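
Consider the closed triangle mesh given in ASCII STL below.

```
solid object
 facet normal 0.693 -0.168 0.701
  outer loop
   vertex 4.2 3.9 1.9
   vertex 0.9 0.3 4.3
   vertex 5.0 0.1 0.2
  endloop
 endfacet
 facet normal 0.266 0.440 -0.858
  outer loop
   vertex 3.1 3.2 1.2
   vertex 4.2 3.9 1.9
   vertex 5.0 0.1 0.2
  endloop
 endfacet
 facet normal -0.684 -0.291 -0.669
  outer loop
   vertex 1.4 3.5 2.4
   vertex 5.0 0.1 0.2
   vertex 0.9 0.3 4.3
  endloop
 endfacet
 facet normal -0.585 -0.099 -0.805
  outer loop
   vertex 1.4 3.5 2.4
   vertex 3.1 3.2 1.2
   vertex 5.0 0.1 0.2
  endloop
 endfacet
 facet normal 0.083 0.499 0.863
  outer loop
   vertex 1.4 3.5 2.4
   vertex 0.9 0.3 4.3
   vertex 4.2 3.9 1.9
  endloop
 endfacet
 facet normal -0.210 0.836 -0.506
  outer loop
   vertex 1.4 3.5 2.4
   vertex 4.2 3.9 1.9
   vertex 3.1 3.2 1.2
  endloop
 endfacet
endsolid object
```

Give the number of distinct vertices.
5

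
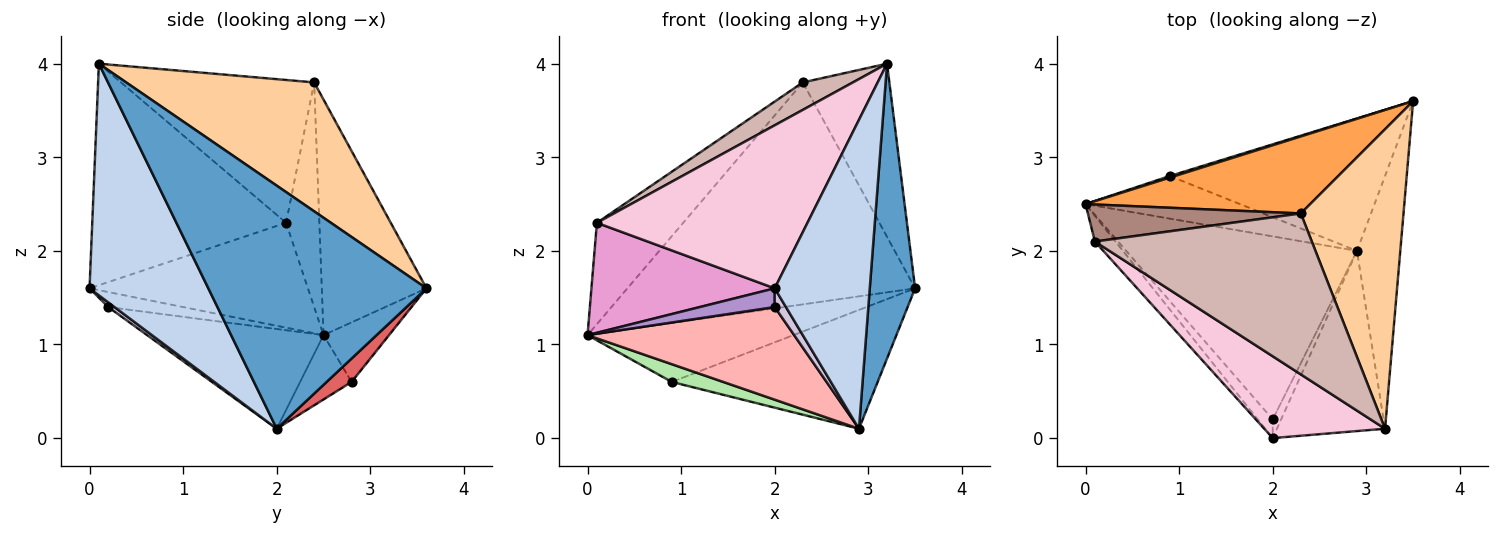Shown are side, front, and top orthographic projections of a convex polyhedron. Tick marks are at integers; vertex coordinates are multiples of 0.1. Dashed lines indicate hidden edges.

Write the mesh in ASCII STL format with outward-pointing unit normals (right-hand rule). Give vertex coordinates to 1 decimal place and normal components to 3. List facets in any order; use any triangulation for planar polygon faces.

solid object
 facet normal 0.964 -0.201 -0.172
  outer loop
   vertex 2.9 2.0 0.1
   vertex 3.5 3.6 1.6
   vertex 3.2 0.1 4.0
  endloop
 endfacet
 facet normal 0.734 -0.587 -0.342
  outer loop
   vertex 2.0 0.0 1.6
   vertex 2.9 2.0 0.1
   vertex 3.2 0.1 4.0
  endloop
 endfacet
 facet normal -0.325 0.893 0.310
  outer loop
   vertex 2.3 2.4 3.8
   vertex 3.5 3.6 1.6
   vertex 0.0 2.5 1.1
  endloop
 endfacet
 facet normal 0.736 0.339 0.586
  outer loop
   vertex 2.3 2.4 3.8
   vertex 3.2 0.1 4.0
   vertex 3.5 3.6 1.6
  endloop
 endfacet
 facet normal -0.303 0.953 0.026
  outer loop
   vertex 0.9 2.8 0.6
   vertex 0.0 2.5 1.1
   vertex 3.5 3.6 1.6
  endloop
 endfacet
 facet normal -0.359 -0.359 -0.862
  outer loop
   vertex 0.9 2.8 0.6
   vertex 2.9 2.0 0.1
   vertex 0.0 2.5 1.1
  endloop
 endfacet
 facet normal 0.081 0.665 -0.742
  outer loop
   vertex 0.9 2.8 0.6
   vertex 3.5 3.6 1.6
   vertex 2.9 2.0 0.1
  endloop
 endfacet
 facet normal -0.360 -0.421 -0.832
  outer loop
   vertex 2.0 0.2 1.4
   vertex 0.0 2.5 1.1
   vertex 2.9 2.0 0.1
  endloop
 endfacet
 facet normal -0.577 -0.577 -0.577
  outer loop
   vertex 2.0 0.2 1.4
   vertex 2.0 0.0 1.6
   vertex 0.0 2.5 1.1
  endloop
 endfacet
 facet normal 0.366 -0.658 -0.658
  outer loop
   vertex 2.0 0.2 1.4
   vertex 2.9 2.0 0.1
   vertex 2.0 0.0 1.6
  endloop
 endfacet
 facet normal -0.340 0.883 0.323
  outer loop
   vertex 0.1 2.1 2.3
   vertex 2.3 2.4 3.8
   vertex 0.0 2.5 1.1
  endloop
 endfacet
 facet normal -0.544 -0.141 0.827
  outer loop
   vertex 0.1 2.1 2.3
   vertex 3.2 0.1 4.0
   vertex 2.3 2.4 3.8
  endloop
 endfacet
 facet normal -0.757 -0.636 -0.149
  outer loop
   vertex 0.1 2.1 2.3
   vertex 0.0 2.5 1.1
   vertex 2.0 0.0 1.6
  endloop
 endfacet
 facet normal -0.635 -0.690 0.346
  outer loop
   vertex 0.1 2.1 2.3
   vertex 2.0 0.0 1.6
   vertex 3.2 0.1 4.0
  endloop
 endfacet
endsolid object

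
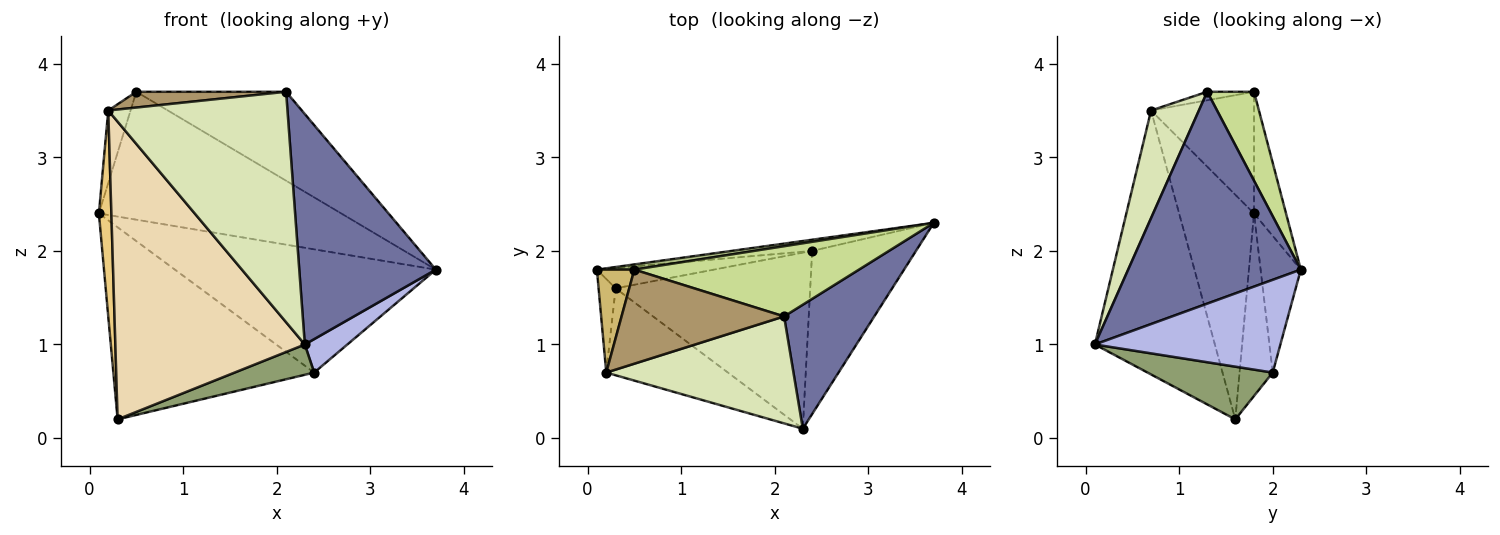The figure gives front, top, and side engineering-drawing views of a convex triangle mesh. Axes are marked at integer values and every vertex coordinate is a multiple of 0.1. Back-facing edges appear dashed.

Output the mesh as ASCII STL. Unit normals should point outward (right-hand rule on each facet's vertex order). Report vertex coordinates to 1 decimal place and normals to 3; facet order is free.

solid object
 facet normal 0.744 -0.589 0.317
  outer loop
   vertex 2.1 1.3 3.7
   vertex 2.3 0.1 1.0
   vertex 3.7 2.3 1.8
  endloop
 endfacet
 facet normal -0.152 0.984 -0.089
  outer loop
   vertex 2.4 2.0 0.7
   vertex 0.1 1.8 2.4
   vertex 3.7 2.3 1.8
  endloop
 endfacet
 facet normal -0.162 0.981 -0.104
  outer loop
   vertex 2.4 2.0 0.7
   vertex 0.3 1.6 0.2
   vertex 0.1 1.8 2.4
  endloop
 endfacet
 facet normal 0.659 -0.151 -0.737
  outer loop
   vertex 2.4 2.0 0.7
   vertex 3.7 2.3 1.8
   vertex 2.3 0.1 1.0
  endloop
 endfacet
 facet normal 0.258 -0.164 -0.952
  outer loop
   vertex 2.4 2.0 0.7
   vertex 2.3 0.1 1.0
   vertex 0.3 1.6 0.2
  endloop
 endfacet
 facet normal -0.131 0.991 0.040
  outer loop
   vertex 0.5 1.8 3.7
   vertex 3.7 2.3 1.8
   vertex 0.1 1.8 2.4
  endloop
 endfacet
 facet normal 0.238 0.762 0.602
  outer loop
   vertex 0.5 1.8 3.7
   vertex 2.1 1.3 3.7
   vertex 3.7 2.3 1.8
  endloop
 endfacet
 facet normal 0.235 -0.882 0.409
  outer loop
   vertex 0.2 0.7 3.5
   vertex 2.3 0.1 1.0
   vertex 2.1 1.3 3.7
  endloop
 endfacet
 facet normal -0.052 -0.165 0.985
  outer loop
   vertex 0.2 0.7 3.5
   vertex 2.1 1.3 3.7
   vertex 0.5 1.8 3.7
  endloop
 endfacet
 facet normal -0.936 0.203 0.288
  outer loop
   vertex 0.2 0.7 3.5
   vertex 0.5 1.8 3.7
   vertex 0.1 1.8 2.4
  endloop
 endfacet
 facet normal -0.984 -0.164 -0.075
  outer loop
   vertex 0.2 0.7 3.5
   vertex 0.1 1.8 2.4
   vertex 0.3 1.6 0.2
  endloop
 endfacet
 facet normal -0.519 -0.820 -0.239
  outer loop
   vertex 0.2 0.7 3.5
   vertex 0.3 1.6 0.2
   vertex 2.3 0.1 1.0
  endloop
 endfacet
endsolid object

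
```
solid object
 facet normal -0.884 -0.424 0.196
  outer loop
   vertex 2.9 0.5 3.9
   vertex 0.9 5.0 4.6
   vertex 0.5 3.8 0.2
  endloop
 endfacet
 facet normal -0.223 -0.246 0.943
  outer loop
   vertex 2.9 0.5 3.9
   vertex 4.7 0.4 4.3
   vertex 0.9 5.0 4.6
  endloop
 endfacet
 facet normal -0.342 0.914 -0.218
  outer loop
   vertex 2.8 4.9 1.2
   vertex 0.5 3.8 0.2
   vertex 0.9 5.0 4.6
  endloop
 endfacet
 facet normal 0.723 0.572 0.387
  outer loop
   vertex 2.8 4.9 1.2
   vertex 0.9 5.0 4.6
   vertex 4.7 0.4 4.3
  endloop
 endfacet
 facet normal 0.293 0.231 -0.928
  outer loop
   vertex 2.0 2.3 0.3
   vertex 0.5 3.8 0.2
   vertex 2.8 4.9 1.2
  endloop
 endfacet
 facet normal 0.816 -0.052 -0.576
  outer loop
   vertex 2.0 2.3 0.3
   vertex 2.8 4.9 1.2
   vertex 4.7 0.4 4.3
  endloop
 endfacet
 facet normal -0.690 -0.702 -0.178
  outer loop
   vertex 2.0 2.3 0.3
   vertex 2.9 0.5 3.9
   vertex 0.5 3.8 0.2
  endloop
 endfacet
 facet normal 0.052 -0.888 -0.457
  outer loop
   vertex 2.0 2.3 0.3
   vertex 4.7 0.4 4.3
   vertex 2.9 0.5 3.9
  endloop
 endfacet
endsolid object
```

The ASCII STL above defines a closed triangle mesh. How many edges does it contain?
12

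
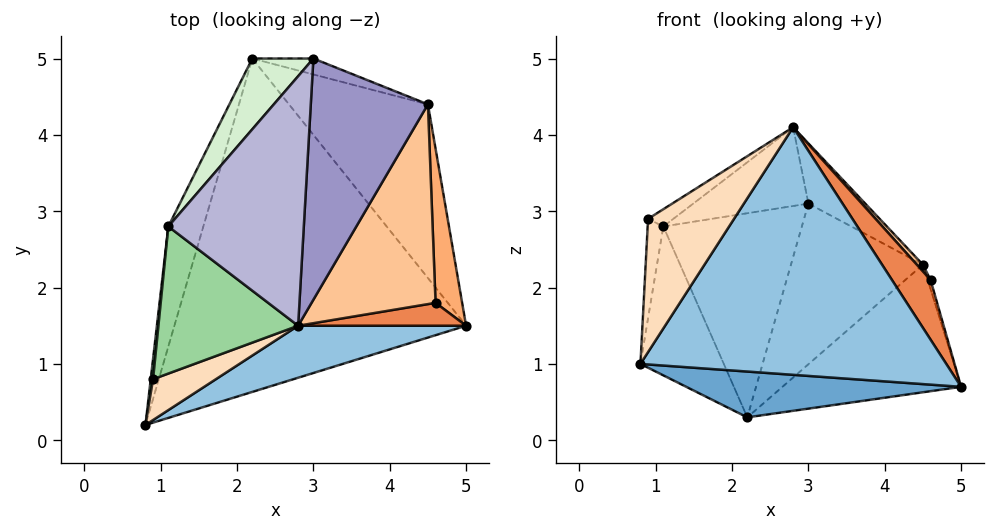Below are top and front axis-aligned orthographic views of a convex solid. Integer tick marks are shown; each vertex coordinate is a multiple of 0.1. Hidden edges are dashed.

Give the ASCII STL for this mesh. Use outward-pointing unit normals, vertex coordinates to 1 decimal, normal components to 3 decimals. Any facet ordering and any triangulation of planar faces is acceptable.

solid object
 facet normal -0.029 -0.136 -0.990
  outer loop
   vertex 2.2 5.0 0.3
   vertex 5.0 1.5 0.7
   vertex 0.8 0.2 1.0
  endloop
 endfacet
 facet normal 0.303 -0.933 0.196
  outer loop
   vertex 2.8 1.5 4.1
   vertex 0.8 0.2 1.0
   vertex 5.0 1.5 0.7
  endloop
 endfacet
 facet normal 0.650 0.450 -0.612
  outer loop
   vertex 4.5 4.4 2.3
   vertex 5.0 1.5 0.7
   vertex 2.2 5.0 0.3
  endloop
 endfacet
 facet normal -0.948 0.247 -0.199
  outer loop
   vertex 1.1 2.8 2.8
   vertex 2.2 5.0 0.3
   vertex 0.8 0.2 1.0
  endloop
 endfacet
 facet normal 0.484 -0.817 0.313
  outer loop
   vertex 4.6 1.8 2.1
   vertex 2.8 1.5 4.1
   vertex 5.0 1.5 0.7
  endloop
 endfacet
 facet normal 0.962 0.016 0.271
  outer loop
   vertex 4.6 1.8 2.1
   vertex 5.0 1.5 0.7
   vertex 4.5 4.4 2.3
  endloop
 endfacet
 facet normal 0.745 -0.023 0.667
  outer loop
   vertex 4.6 1.8 2.1
   vertex 4.5 4.4 2.3
   vertex 2.8 1.5 4.1
  endloop
 endfacet
 facet normal 0.165 -0.943 0.289
  outer loop
   vertex 0.9 0.8 2.9
   vertex 0.8 0.2 1.0
   vertex 2.8 1.5 4.1
  endloop
 endfacet
 facet normal -0.995 0.101 0.021
  outer loop
   vertex 0.9 0.8 2.9
   vertex 1.1 2.8 2.8
   vertex 0.8 0.2 1.0
  endloop
 endfacet
 facet normal -0.557 0.097 0.825
  outer loop
   vertex 0.9 0.8 2.9
   vertex 2.8 1.5 4.1
   vertex 1.1 2.8 2.8
  endloop
 endfacet
 facet normal 0.326 0.941 -0.093
  outer loop
   vertex 3.0 5.0 3.1
   vertex 4.5 4.4 2.3
   vertex 2.2 5.0 0.3
  endloop
 endfacet
 facet normal -0.753 0.621 0.215
  outer loop
   vertex 3.0 5.0 3.1
   vertex 2.2 5.0 0.3
   vertex 1.1 2.8 2.8
  endloop
 endfacet
 facet normal 0.523 0.206 0.827
  outer loop
   vertex 3.0 5.0 3.1
   vertex 2.8 1.5 4.1
   vertex 4.5 4.4 2.3
  endloop
 endfacet
 facet normal -0.447 0.269 0.853
  outer loop
   vertex 3.0 5.0 3.1
   vertex 1.1 2.8 2.8
   vertex 2.8 1.5 4.1
  endloop
 endfacet
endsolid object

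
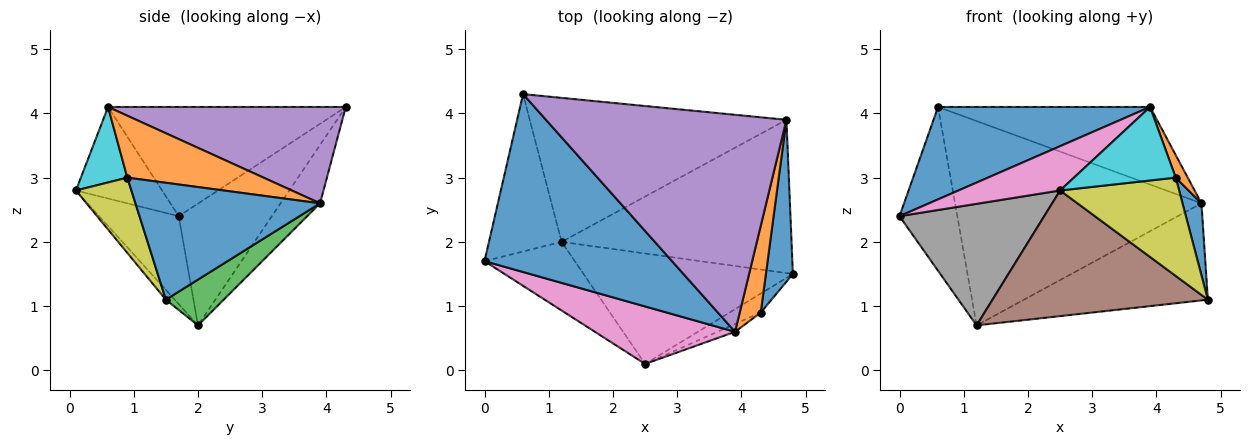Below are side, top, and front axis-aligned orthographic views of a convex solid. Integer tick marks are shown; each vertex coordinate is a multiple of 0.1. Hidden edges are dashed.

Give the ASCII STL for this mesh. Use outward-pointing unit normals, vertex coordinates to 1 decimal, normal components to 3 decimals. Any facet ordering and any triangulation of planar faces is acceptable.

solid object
 facet normal -0.459 -0.410 0.788
  outer loop
   vertex 3.9 0.6 4.1
   vertex 0.6 4.3 4.1
   vertex 0.0 1.7 2.4
  endloop
 endfacet
 facet normal -0.758 0.470 -0.452
  outer loop
   vertex 1.2 2.0 0.7
   vertex 0.0 1.7 2.4
   vertex 0.6 4.3 4.1
  endloop
 endfacet
 facet normal 0.166 0.528 -0.833
  outer loop
   vertex 4.7 3.9 2.6
   vertex 4.8 1.5 1.1
   vertex 1.2 2.0 0.7
  endloop
 endfacet
 facet normal -0.130 0.810 -0.571
  outer loop
   vertex 4.7 3.9 2.6
   vertex 1.2 2.0 0.7
   vertex 0.6 4.3 4.1
  endloop
 endfacet
 facet normal 0.353 0.315 0.881
  outer loop
   vertex 4.7 3.9 2.6
   vertex 0.6 4.3 4.1
   vertex 3.9 0.6 4.1
  endloop
 endfacet
 facet normal -0.031 -0.751 -0.660
  outer loop
   vertex 2.5 0.1 2.8
   vertex 1.2 2.0 0.7
   vertex 4.8 1.5 1.1
  endloop
 endfacet
 facet normal -0.460 -0.542 0.703
  outer loop
   vertex 2.5 0.1 2.8
   vertex 3.9 0.6 4.1
   vertex 0.0 1.7 2.4
  endloop
 endfacet
 facet normal -0.432 -0.785 -0.443
  outer loop
   vertex 2.5 0.1 2.8
   vertex 0.0 1.7 2.4
   vertex 1.2 2.0 0.7
  endloop
 endfacet
 facet normal 0.416 -0.893 -0.172
  outer loop
   vertex 4.3 0.9 3.0
   vertex 2.5 0.1 2.8
   vertex 4.8 1.5 1.1
  endloop
 endfacet
 facet normal 0.413 -0.905 -0.097
  outer loop
   vertex 4.3 0.9 3.0
   vertex 3.9 0.6 4.1
   vertex 2.5 0.1 2.8
  endloop
 endfacet
 facet normal 0.970 -0.099 0.224
  outer loop
   vertex 4.3 0.9 3.0
   vertex 4.8 1.5 1.1
   vertex 4.7 3.9 2.6
  endloop
 endfacet
 facet normal 0.944 -0.083 0.320
  outer loop
   vertex 4.3 0.9 3.0
   vertex 4.7 3.9 2.6
   vertex 3.9 0.6 4.1
  endloop
 endfacet
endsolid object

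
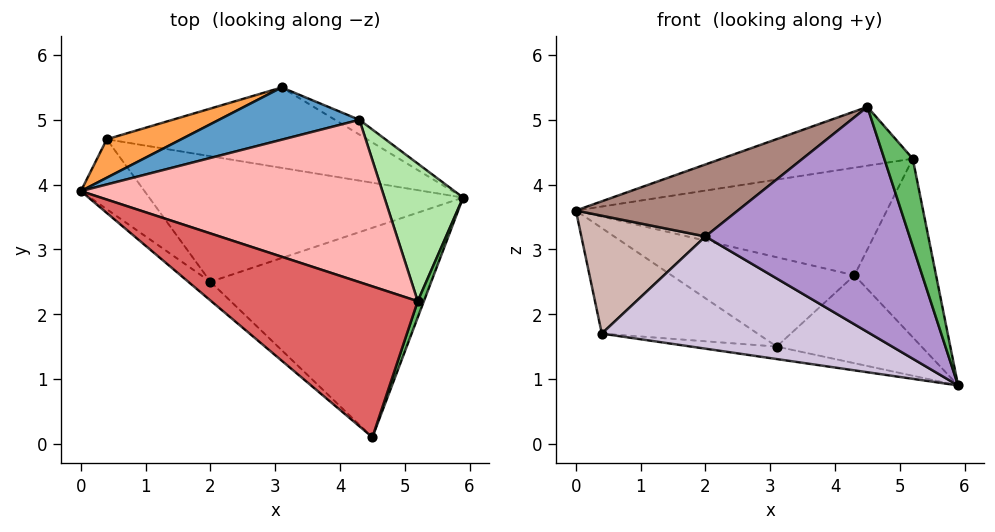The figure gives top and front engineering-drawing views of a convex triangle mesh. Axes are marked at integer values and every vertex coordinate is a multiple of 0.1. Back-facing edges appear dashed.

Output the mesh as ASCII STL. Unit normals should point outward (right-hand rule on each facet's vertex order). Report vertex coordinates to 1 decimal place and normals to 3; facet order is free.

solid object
 facet normal -0.103 0.859 0.502
  outer loop
   vertex 4.3 5.0 2.6
   vertex 3.1 5.5 1.5
   vertex 0.0 3.9 3.6
  endloop
 endfacet
 facet normal 0.491 0.859 -0.145
  outer loop
   vertex 4.3 5.0 2.6
   vertex 5.9 3.8 0.9
   vertex 3.1 5.5 1.5
  endloop
 endfacet
 facet normal -0.245 0.911 0.332
  outer loop
   vertex 0.4 4.7 1.7
   vertex 0.0 3.9 3.6
   vertex 3.1 5.5 1.5
  endloop
 endfacet
 facet normal -0.118 0.152 -0.981
  outer loop
   vertex 0.4 4.7 1.7
   vertex 3.1 5.5 1.5
   vertex 5.9 3.8 0.9
  endloop
 endfacet
 facet normal 0.953 -0.297 0.055
  outer loop
   vertex 5.2 2.2 4.4
   vertex 4.5 0.1 5.2
   vertex 5.9 3.8 0.9
  endloop
 endfacet
 facet normal 0.779 0.496 0.383
  outer loop
   vertex 5.2 2.2 4.4
   vertex 5.9 3.8 0.9
   vertex 4.3 5.0 2.6
  endloop
 endfacet
 facet normal -0.025 0.363 0.931
  outer loop
   vertex 5.2 2.2 4.4
   vertex 0.0 3.9 3.6
   vertex 4.5 0.1 5.2
  endloop
 endfacet
 facet normal 0.052 0.552 0.832
  outer loop
   vertex 5.2 2.2 4.4
   vertex 4.3 5.0 2.6
   vertex 0.0 3.9 3.6
  endloop
 endfacet
 facet normal -0.156 -0.723 -0.673
  outer loop
   vertex 2.0 2.5 3.2
   vertex 5.9 3.8 0.9
   vertex 4.5 0.1 5.2
  endloop
 endfacet
 facet normal -0.213 -0.651 -0.728
  outer loop
   vertex 2.0 2.5 3.2
   vertex 0.4 4.7 1.7
   vertex 5.9 3.8 0.9
  endloop
 endfacet
 facet normal -0.588 -0.783 -0.203
  outer loop
   vertex 2.0 2.5 3.2
   vertex 4.5 0.1 5.2
   vertex 0.0 3.9 3.6
  endloop
 endfacet
 facet normal -0.576 -0.703 -0.417
  outer loop
   vertex 2.0 2.5 3.2
   vertex 0.0 3.9 3.6
   vertex 0.4 4.7 1.7
  endloop
 endfacet
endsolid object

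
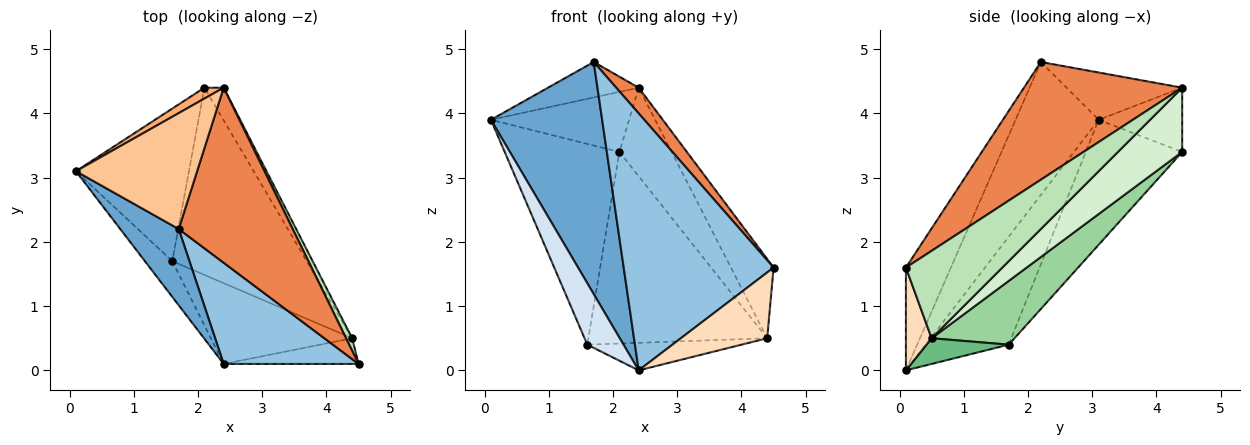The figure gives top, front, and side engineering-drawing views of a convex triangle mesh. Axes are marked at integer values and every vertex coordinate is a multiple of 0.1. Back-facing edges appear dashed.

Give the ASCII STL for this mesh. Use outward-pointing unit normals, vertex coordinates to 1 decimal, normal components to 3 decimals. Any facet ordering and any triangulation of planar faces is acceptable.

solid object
 facet normal -0.579 -0.775 0.254
  outer loop
   vertex 1.7 2.2 4.8
   vertex 0.1 3.1 3.9
   vertex 2.4 0.1 0.0
  endloop
 endfacet
 facet normal -0.269 -0.896 0.353
  outer loop
   vertex 1.7 2.2 4.8
   vertex 2.4 0.1 0.0
   vertex 4.5 0.1 1.6
  endloop
 endfacet
 facet normal -0.556 0.662 -0.503
  outer loop
   vertex 1.6 1.7 0.4
   vertex 0.1 3.1 3.9
   vertex 2.1 4.4 3.4
  endloop
 endfacet
 facet normal -0.893 -0.390 -0.227
  outer loop
   vertex 1.6 1.7 0.4
   vertex 2.4 0.1 0.0
   vertex 0.1 3.1 3.9
  endloop
 endfacet
 facet normal 0.715 -0.102 0.692
  outer loop
   vertex 2.4 4.4 4.4
   vertex 1.7 2.2 4.8
   vertex 4.5 0.1 1.6
  endloop
 endfacet
 facet normal -0.511 0.846 0.153
  outer loop
   vertex 2.4 4.4 4.4
   vertex 2.1 4.4 3.4
   vertex 0.1 3.1 3.9
  endloop
 endfacet
 facet normal -0.350 0.274 0.896
  outer loop
   vertex 2.4 4.4 4.4
   vertex 0.1 3.1 3.9
   vertex 1.7 2.2 4.8
  endloop
 endfacet
 facet normal 0.267 -0.898 -0.351
  outer loop
   vertex 4.4 0.5 0.5
   vertex 4.5 0.1 1.6
   vertex 2.4 0.1 0.0
  endloop
 endfacet
 facet normal 0.170 0.318 -0.933
  outer loop
   vertex 4.4 0.5 0.5
   vertex 2.4 0.1 0.0
   vertex 1.6 1.7 0.4
  endloop
 endfacet
 facet normal 0.315 0.679 -0.663
  outer loop
   vertex 4.4 0.5 0.5
   vertex 1.6 1.7 0.4
   vertex 2.1 4.4 3.4
  endloop
 endfacet
 facet normal 0.913 0.404 0.064
  outer loop
   vertex 4.4 0.5 0.5
   vertex 2.4 4.4 4.4
   vertex 4.5 0.1 1.6
  endloop
 endfacet
 facet normal 0.756 0.614 -0.227
  outer loop
   vertex 4.4 0.5 0.5
   vertex 2.1 4.4 3.4
   vertex 2.4 4.4 4.4
  endloop
 endfacet
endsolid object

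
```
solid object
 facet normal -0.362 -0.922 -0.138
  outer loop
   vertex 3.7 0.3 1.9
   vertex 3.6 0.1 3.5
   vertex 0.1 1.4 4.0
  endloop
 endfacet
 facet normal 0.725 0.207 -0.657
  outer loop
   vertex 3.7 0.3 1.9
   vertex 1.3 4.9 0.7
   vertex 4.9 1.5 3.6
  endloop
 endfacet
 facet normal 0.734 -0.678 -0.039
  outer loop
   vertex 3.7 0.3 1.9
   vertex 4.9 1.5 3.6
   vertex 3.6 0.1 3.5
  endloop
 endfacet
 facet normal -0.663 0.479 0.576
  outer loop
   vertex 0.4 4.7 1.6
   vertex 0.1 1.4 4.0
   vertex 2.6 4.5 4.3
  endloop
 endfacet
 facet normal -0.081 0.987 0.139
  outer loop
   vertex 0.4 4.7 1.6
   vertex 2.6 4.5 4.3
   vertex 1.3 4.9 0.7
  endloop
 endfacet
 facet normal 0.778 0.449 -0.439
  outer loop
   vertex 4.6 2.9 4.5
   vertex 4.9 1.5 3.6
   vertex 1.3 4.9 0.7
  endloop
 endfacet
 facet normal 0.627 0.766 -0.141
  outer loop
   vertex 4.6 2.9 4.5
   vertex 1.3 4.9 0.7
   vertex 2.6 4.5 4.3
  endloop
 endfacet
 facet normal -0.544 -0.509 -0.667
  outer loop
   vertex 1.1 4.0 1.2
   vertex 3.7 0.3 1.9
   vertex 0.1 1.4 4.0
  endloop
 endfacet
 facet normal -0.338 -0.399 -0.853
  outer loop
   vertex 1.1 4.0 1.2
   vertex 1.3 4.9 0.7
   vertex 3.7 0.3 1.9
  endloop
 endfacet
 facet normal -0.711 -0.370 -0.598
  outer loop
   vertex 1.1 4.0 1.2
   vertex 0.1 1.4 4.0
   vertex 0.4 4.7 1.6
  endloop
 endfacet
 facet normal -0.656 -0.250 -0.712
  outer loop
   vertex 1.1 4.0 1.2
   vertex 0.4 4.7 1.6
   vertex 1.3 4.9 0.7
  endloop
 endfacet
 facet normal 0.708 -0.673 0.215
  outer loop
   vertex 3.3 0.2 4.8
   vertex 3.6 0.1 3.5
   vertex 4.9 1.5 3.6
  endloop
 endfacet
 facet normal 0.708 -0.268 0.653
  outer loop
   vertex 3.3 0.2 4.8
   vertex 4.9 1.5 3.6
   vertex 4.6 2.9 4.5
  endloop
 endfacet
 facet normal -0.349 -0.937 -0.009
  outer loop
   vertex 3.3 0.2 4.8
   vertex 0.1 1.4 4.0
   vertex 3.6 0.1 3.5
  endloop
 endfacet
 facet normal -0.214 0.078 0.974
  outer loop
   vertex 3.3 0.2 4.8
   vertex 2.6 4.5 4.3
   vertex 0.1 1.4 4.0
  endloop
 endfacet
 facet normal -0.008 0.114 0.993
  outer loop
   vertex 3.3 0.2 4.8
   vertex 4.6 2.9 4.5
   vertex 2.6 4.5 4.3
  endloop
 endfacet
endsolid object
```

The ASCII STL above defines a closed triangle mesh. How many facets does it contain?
16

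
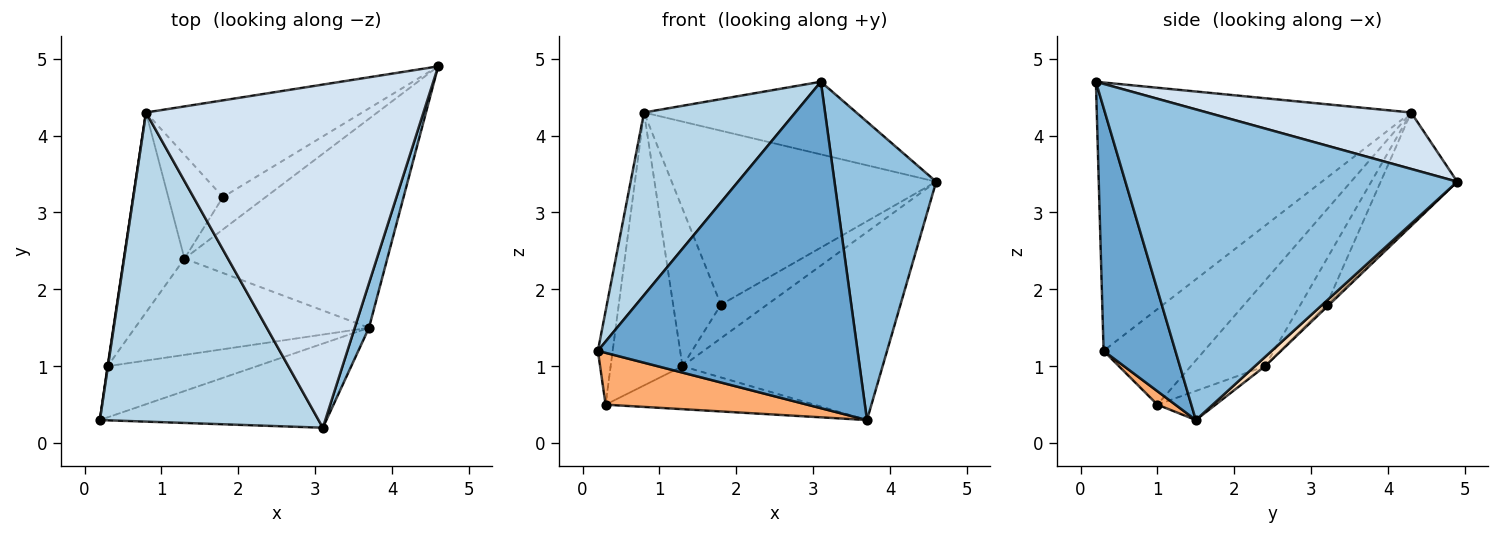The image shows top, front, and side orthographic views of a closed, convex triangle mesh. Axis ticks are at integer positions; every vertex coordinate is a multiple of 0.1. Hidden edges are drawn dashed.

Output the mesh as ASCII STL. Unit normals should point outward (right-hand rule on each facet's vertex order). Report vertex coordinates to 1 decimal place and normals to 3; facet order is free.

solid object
 facet normal 0.259 -0.935 -0.241
  outer loop
   vertex 3.7 1.5 0.3
   vertex 3.1 0.2 4.7
   vertex 0.2 0.3 1.2
  endloop
 endfacet
 facet normal 0.955 -0.293 0.044
  outer loop
   vertex 3.7 1.5 0.3
   vertex 4.6 4.9 3.4
   vertex 3.1 0.2 4.7
  endloop
 endfacet
 facet normal -0.726 -0.350 0.592
  outer loop
   vertex 0.8 4.3 4.3
   vertex 0.2 0.3 1.2
   vertex 3.1 0.2 4.7
  endloop
 endfacet
 facet normal 0.195 0.203 0.960
  outer loop
   vertex 0.8 4.3 4.3
   vertex 3.1 0.2 4.7
   vertex 4.6 4.9 3.4
  endloop
 endfacet
 facet normal -0.245 0.847 -0.471
  outer loop
   vertex 1.8 3.2 1.8
   vertex 0.8 4.3 4.3
   vertex 4.6 4.9 3.4
  endloop
 endfacet
 facet normal 0.063 -0.710 -0.701
  outer loop
   vertex 0.3 1.0 0.5
   vertex 3.7 1.5 0.3
   vertex 0.2 0.3 1.2
  endloop
 endfacet
 facet normal -0.989 0.145 0.004
  outer loop
   vertex 0.3 1.0 0.5
   vertex 0.2 0.3 1.2
   vertex 0.8 4.3 4.3
  endloop
 endfacet
 facet normal 0.034 0.668 -0.743
  outer loop
   vertex 1.3 2.4 1.0
   vertex 4.6 4.9 3.4
   vertex 3.7 1.5 0.3
  endloop
 endfacet
 facet normal -0.040 0.719 -0.694
  outer loop
   vertex 1.3 2.4 1.0
   vertex 1.8 3.2 1.8
   vertex 4.6 4.9 3.4
  endloop
 endfacet
 facet normal -0.113 0.405 -0.907
  outer loop
   vertex 1.3 2.4 1.0
   vertex 3.7 1.5 0.3
   vertex 0.3 1.0 0.5
  endloop
 endfacet
 facet normal -0.415 0.760 -0.500
  outer loop
   vertex 1.3 2.4 1.0
   vertex 0.8 4.3 4.3
   vertex 1.8 3.2 1.8
  endloop
 endfacet
 facet normal -0.641 0.620 -0.454
  outer loop
   vertex 1.3 2.4 1.0
   vertex 0.3 1.0 0.5
   vertex 0.8 4.3 4.3
  endloop
 endfacet
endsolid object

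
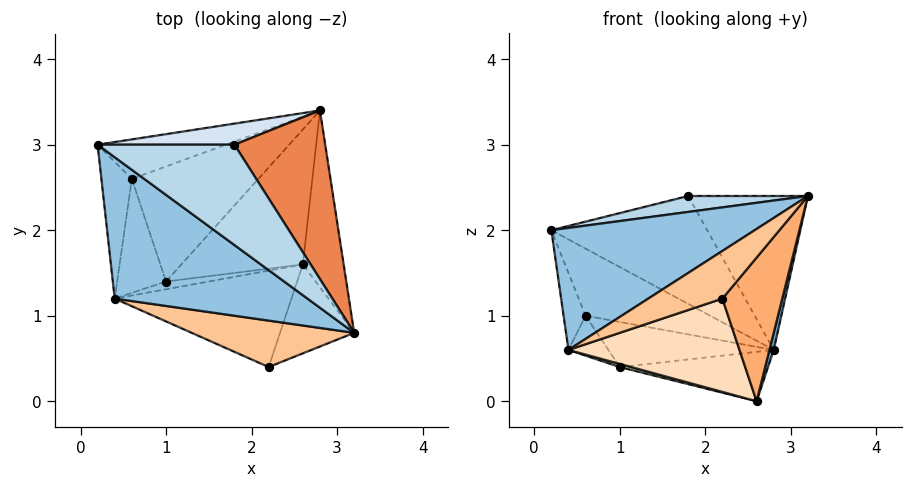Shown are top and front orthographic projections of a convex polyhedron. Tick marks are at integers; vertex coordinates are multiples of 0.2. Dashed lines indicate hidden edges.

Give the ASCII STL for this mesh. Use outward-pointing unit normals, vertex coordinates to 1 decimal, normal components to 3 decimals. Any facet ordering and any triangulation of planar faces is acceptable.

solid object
 facet normal 0.968 -0.024 -0.250
  outer loop
   vertex 2.6 1.6 0.0
   vertex 2.8 3.4 0.6
   vertex 3.2 0.8 2.4
  endloop
 endfacet
 facet normal -0.502 -0.565 0.655
  outer loop
   vertex 0.4 1.2 0.6
   vertex 3.2 0.8 2.4
   vertex 0.2 3.0 2.0
  endloop
 endfacet
 facet normal -0.240 -0.153 0.959
  outer loop
   vertex 1.8 3.0 2.4
   vertex 0.2 3.0 2.0
   vertex 3.2 0.8 2.4
  endloop
 endfacet
 facet normal -0.048 0.980 0.191
  outer loop
   vertex 1.8 3.0 2.4
   vertex 2.8 3.4 0.6
   vertex 0.2 3.0 2.0
  endloop
 endfacet
 facet normal 0.727 0.463 0.507
  outer loop
   vertex 1.8 3.0 2.4
   vertex 3.2 0.8 2.4
   vertex 2.8 3.4 0.6
  endloop
 endfacet
 facet normal 0.697 -0.610 -0.377
  outer loop
   vertex 2.2 0.4 1.2
   vertex 2.6 1.6 0.0
   vertex 3.2 0.8 2.4
  endloop
 endfacet
 facet normal -0.483 -0.627 0.611
  outer loop
   vertex 2.2 0.4 1.2
   vertex 3.2 0.8 2.4
   vertex 0.4 1.2 0.6
  endloop
 endfacet
 facet normal -0.069 -0.694 -0.717
  outer loop
   vertex 2.2 0.4 1.2
   vertex 0.4 1.2 0.6
   vertex 2.6 1.6 0.0
  endloop
 endfacet
 facet normal -0.376 0.799 -0.470
  outer loop
   vertex 0.6 2.6 1.0
   vertex 0.2 3.0 2.0
   vertex 2.8 3.4 0.6
  endloop
 endfacet
 facet normal -0.860 0.250 -0.444
  outer loop
   vertex 0.6 2.6 1.0
   vertex 0.4 1.2 0.6
   vertex 0.2 3.0 2.0
  endloop
 endfacet
 facet normal -0.183 -0.365 -0.913
  outer loop
   vertex 1.0 1.4 0.4
   vertex 2.6 1.6 0.0
   vertex 0.4 1.2 0.6
  endloop
 endfacet
 facet normal -0.391 0.304 -0.869
  outer loop
   vertex 1.0 1.4 0.4
   vertex 0.4 1.2 0.6
   vertex 0.6 2.6 1.0
  endloop
 endfacet
 facet normal -0.268 0.331 -0.905
  outer loop
   vertex 1.0 1.4 0.4
   vertex 2.8 3.4 0.6
   vertex 2.6 1.6 0.0
  endloop
 endfacet
 facet normal -0.289 0.349 -0.891
  outer loop
   vertex 1.0 1.4 0.4
   vertex 0.6 2.6 1.0
   vertex 2.8 3.4 0.6
  endloop
 endfacet
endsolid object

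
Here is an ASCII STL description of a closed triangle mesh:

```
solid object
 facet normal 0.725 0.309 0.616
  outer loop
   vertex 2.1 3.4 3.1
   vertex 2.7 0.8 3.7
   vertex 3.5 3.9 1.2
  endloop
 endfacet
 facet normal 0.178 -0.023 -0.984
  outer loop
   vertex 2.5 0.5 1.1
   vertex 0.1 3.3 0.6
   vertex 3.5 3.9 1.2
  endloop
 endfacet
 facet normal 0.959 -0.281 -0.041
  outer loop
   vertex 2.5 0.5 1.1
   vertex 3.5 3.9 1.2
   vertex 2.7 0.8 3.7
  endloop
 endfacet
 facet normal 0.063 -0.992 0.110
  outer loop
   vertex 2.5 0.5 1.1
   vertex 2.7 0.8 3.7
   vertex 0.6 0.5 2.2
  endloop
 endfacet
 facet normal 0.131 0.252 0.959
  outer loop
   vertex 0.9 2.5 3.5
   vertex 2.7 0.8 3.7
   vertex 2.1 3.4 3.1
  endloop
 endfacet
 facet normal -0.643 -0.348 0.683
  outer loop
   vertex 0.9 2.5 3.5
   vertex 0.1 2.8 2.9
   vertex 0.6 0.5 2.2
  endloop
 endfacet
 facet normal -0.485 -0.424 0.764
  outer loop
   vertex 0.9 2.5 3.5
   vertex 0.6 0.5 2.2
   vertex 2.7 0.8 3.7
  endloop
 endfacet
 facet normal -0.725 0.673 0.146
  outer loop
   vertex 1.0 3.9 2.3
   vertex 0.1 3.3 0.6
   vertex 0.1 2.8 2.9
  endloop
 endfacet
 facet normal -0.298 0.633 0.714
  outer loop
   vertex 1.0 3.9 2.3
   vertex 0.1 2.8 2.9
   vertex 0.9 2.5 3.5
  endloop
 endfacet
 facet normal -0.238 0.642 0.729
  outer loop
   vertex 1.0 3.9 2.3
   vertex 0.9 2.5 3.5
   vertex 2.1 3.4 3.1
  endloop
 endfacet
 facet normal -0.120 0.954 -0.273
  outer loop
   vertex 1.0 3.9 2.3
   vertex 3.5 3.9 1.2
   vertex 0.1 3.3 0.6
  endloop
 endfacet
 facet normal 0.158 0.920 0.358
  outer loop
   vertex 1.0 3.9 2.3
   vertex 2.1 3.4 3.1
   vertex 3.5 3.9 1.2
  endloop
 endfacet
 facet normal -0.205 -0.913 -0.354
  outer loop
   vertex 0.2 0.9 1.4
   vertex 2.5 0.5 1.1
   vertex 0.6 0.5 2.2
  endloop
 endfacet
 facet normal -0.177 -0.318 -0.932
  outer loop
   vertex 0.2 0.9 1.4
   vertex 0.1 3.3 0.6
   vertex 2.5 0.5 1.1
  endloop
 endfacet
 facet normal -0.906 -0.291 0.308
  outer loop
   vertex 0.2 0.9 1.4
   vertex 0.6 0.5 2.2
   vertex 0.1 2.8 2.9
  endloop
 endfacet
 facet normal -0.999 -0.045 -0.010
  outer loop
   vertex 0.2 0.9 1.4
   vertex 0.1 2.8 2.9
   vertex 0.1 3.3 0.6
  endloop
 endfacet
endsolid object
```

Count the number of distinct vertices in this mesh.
10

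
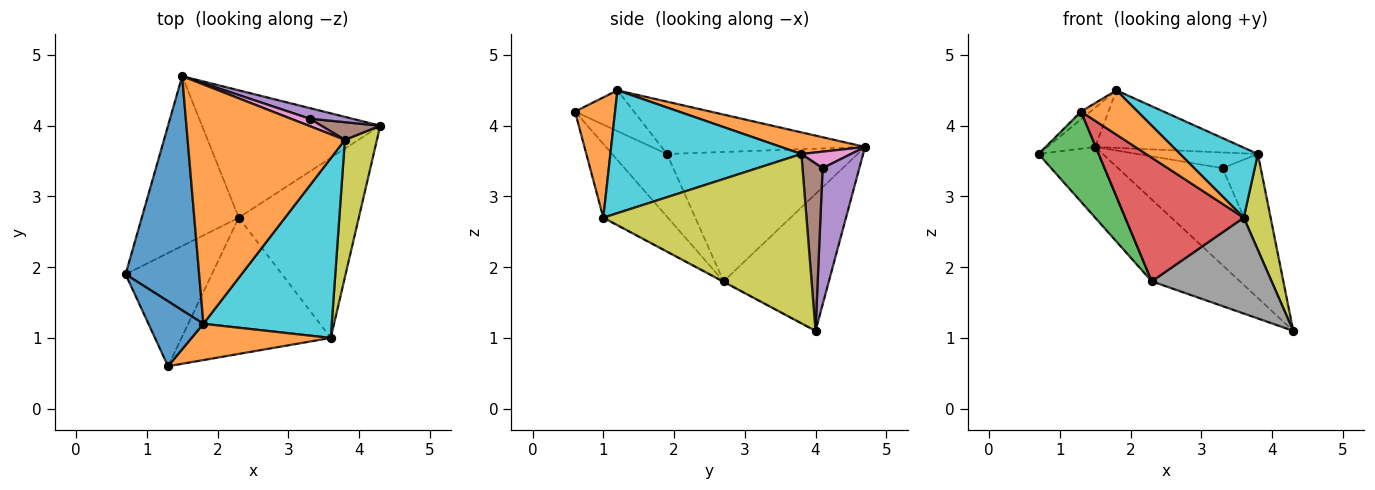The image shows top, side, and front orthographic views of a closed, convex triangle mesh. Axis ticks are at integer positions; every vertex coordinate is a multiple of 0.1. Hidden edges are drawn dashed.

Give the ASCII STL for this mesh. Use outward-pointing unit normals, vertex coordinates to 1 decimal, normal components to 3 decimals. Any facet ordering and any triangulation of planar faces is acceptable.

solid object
 facet normal -0.574 0.135 0.807
  outer loop
   vertex 1.8 1.2 4.5
   vertex 1.5 4.7 3.7
   vertex 0.7 1.9 3.6
  endloop
 endfacet
 facet normal 0.133 0.232 0.964
  outer loop
   vertex 3.8 3.8 3.6
   vertex 1.5 4.7 3.7
   vertex 1.8 1.2 4.5
  endloop
 endfacet
 facet normal -0.776 0.243 -0.582
  outer loop
   vertex 2.3 2.7 1.8
   vertex 0.7 1.9 3.6
   vertex 1.5 4.7 3.7
  endloop
 endfacet
 facet normal -0.543 0.454 -0.707
  outer loop
   vertex 2.3 2.7 1.8
   vertex 1.5 4.7 3.7
   vertex 4.3 4.0 1.1
  endloop
 endfacet
 facet normal 0.330 0.938 0.103
  outer loop
   vertex 3.3 4.1 3.4
   vertex 4.3 4.0 1.1
   vertex 1.5 4.7 3.7
  endloop
 endfacet
 facet normal 0.459 0.873 0.162
  outer loop
   vertex 3.3 4.1 3.4
   vertex 3.8 3.8 3.6
   vertex 4.3 4.0 1.1
  endloop
 endfacet
 facet normal 0.349 0.848 0.399
  outer loop
   vertex 3.3 4.1 3.4
   vertex 1.5 4.7 3.7
   vertex 3.8 3.8 3.6
  endloop
 endfacet
 facet normal -0.003 -0.470 -0.883
  outer loop
   vertex 3.6 1.0 2.7
   vertex 2.3 2.7 1.8
   vertex 4.3 4.0 1.1
  endloop
 endfacet
 facet normal 0.974 -0.129 0.185
  outer loop
   vertex 3.6 1.0 2.7
   vertex 4.3 4.0 1.1
   vertex 3.8 3.8 3.6
  endloop
 endfacet
 facet normal 0.665 -0.271 0.696
  outer loop
   vertex 3.6 1.0 2.7
   vertex 3.8 3.8 3.6
   vertex 1.8 1.2 4.5
  endloop
 endfacet
 facet normal -0.593 0.095 0.799
  outer loop
   vertex 1.3 0.6 4.2
   vertex 1.8 1.2 4.5
   vertex 0.7 1.9 3.6
  endloop
 endfacet
 facet normal 0.480 -0.678 0.556
  outer loop
   vertex 1.3 0.6 4.2
   vertex 3.6 1.0 2.7
   vertex 1.8 1.2 4.5
  endloop
 endfacet
 facet normal -0.494 -0.542 -0.680
  outer loop
   vertex 1.3 0.6 4.2
   vertex 0.7 1.9 3.6
   vertex 2.3 2.7 1.8
  endloop
 endfacet
 facet normal -0.344 -0.631 -0.695
  outer loop
   vertex 1.3 0.6 4.2
   vertex 2.3 2.7 1.8
   vertex 3.6 1.0 2.7
  endloop
 endfacet
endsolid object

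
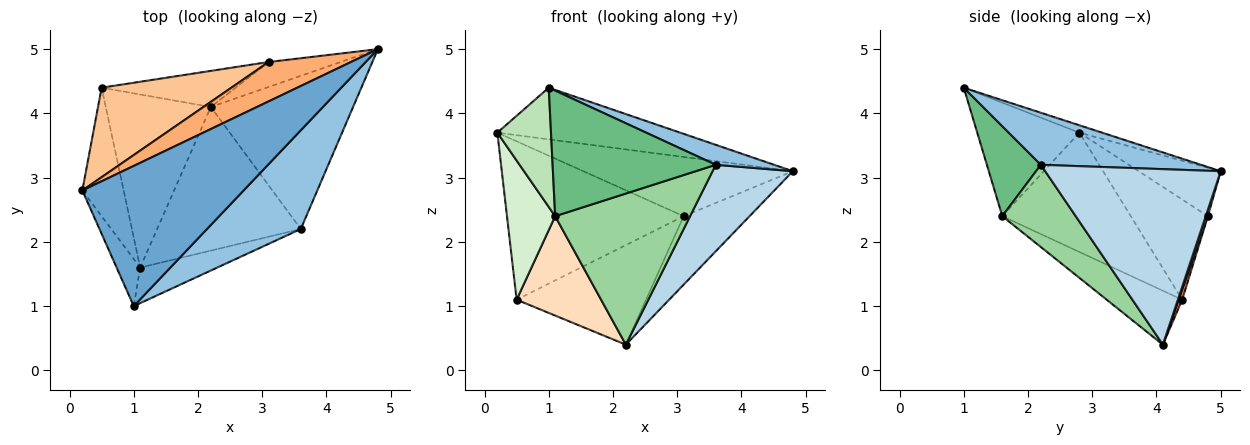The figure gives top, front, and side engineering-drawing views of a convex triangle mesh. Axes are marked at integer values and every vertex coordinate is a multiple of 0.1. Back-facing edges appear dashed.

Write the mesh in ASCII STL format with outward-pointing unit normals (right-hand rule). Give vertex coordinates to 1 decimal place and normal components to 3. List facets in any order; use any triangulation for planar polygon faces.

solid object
 facet normal -0.043 0.345 0.937
  outer loop
   vertex 1.0 1.0 4.4
   vertex 4.8 5.0 3.1
   vertex 0.2 2.8 3.7
  endloop
 endfacet
 facet normal 0.478 -0.174 0.861
  outer loop
   vertex 3.6 2.2 3.2
   vertex 4.8 5.0 3.1
   vertex 1.0 1.0 4.4
  endloop
 endfacet
 facet normal 0.732 -0.335 -0.593
  outer loop
   vertex 3.6 2.2 3.2
   vertex 2.2 4.1 0.4
   vertex 4.8 5.0 3.1
  endloop
 endfacet
 facet normal 0.031 0.939 -0.342
  outer loop
   vertex 3.1 4.8 2.4
   vertex 4.8 5.0 3.1
   vertex 2.2 4.1 0.4
  endloop
 endfacet
 facet normal 0.026 0.940 -0.341
  outer loop
   vertex 3.1 4.8 2.4
   vertex 2.2 4.1 0.4
   vertex 0.5 4.4 1.1
  endloop
 endfacet
 facet normal -0.310 0.792 0.527
  outer loop
   vertex 3.1 4.8 2.4
   vertex 0.2 2.8 3.7
   vertex 4.8 5.0 3.1
  endloop
 endfacet
 facet normal -0.355 0.814 0.460
  outer loop
   vertex 3.1 4.8 2.4
   vertex 0.5 4.4 1.1
   vertex 0.2 2.8 3.7
  endloop
 endfacet
 facet normal -0.407 -0.455 -0.792
  outer loop
   vertex 1.1 1.6 2.4
   vertex 0.5 4.4 1.1
   vertex 2.2 4.1 0.4
  endloop
 endfacet
 facet normal 0.303 -0.917 -0.260
  outer loop
   vertex 1.1 1.6 2.4
   vertex 3.6 2.2 3.2
   vertex 1.0 1.0 4.4
  endloop
 endfacet
 facet normal 0.367 -0.674 -0.641
  outer loop
   vertex 1.1 1.6 2.4
   vertex 2.2 4.1 0.4
   vertex 3.6 2.2 3.2
  endloop
 endfacet
 facet normal -0.871 -0.457 -0.181
  outer loop
   vertex 1.1 1.6 2.4
   vertex 1.0 1.0 4.4
   vertex 0.2 2.8 3.7
  endloop
 endfacet
 facet normal -0.891 -0.334 -0.308
  outer loop
   vertex 1.1 1.6 2.4
   vertex 0.2 2.8 3.7
   vertex 0.5 4.4 1.1
  endloop
 endfacet
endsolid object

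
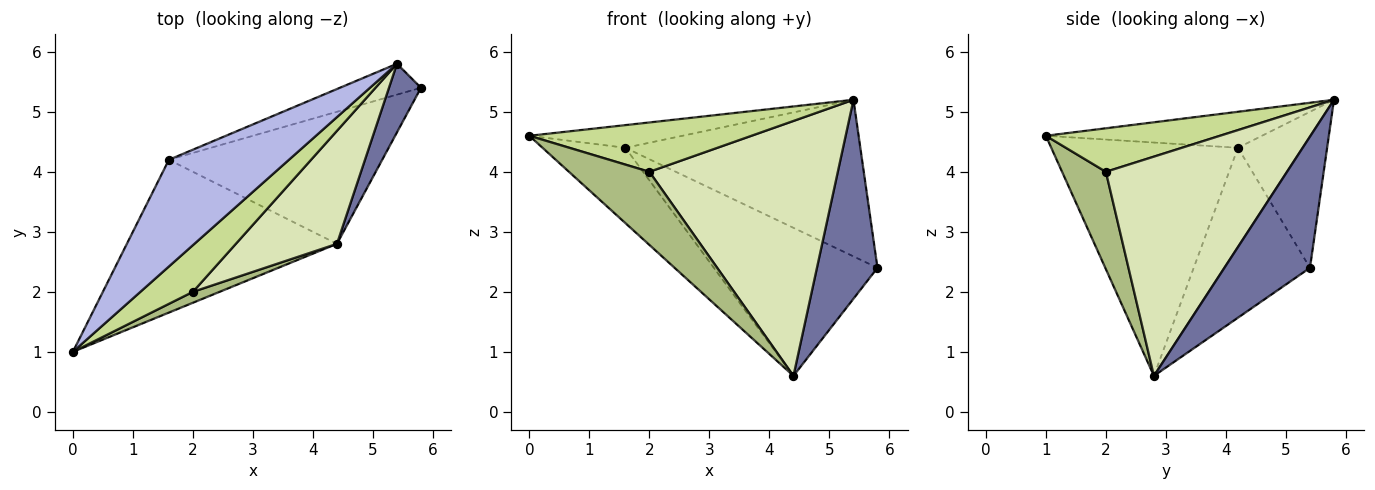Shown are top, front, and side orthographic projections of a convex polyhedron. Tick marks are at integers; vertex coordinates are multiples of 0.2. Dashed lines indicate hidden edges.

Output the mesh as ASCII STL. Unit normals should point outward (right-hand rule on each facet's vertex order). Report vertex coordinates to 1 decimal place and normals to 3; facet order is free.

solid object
 facet normal 0.801 -0.566 0.195
  outer loop
   vertex 5.4 5.8 5.2
   vertex 4.4 2.8 0.6
   vertex 5.8 5.4 2.4
  endloop
 endfacet
 facet normal -0.706 0.313 -0.635
  outer loop
   vertex 1.6 4.2 4.4
   vertex 4.4 2.8 0.6
   vertex 0.0 1.0 4.6
  endloop
 endfacet
 facet normal -0.468 0.659 -0.588
  outer loop
   vertex 1.6 4.2 4.4
   vertex 5.8 5.4 2.4
   vertex 4.4 2.8 0.6
  endloop
 endfacet
 facet normal -0.282 0.199 0.939
  outer loop
   vertex 1.6 4.2 4.4
   vertex 0.0 1.0 4.6
   vertex 5.4 5.8 5.2
  endloop
 endfacet
 facet normal -0.349 0.919 -0.181
  outer loop
   vertex 1.6 4.2 4.4
   vertex 5.4 5.8 5.2
   vertex 5.8 5.4 2.4
  endloop
 endfacet
 facet normal 0.474 -0.871 0.130
  outer loop
   vertex 2.0 2.0 4.0
   vertex 0.0 1.0 4.6
   vertex 4.4 2.8 0.6
  endloop
 endfacet
 facet normal 0.495 -0.631 0.597
  outer loop
   vertex 2.0 2.0 4.0
   vertex 5.4 5.8 5.2
   vertex 0.0 1.0 4.6
  endloop
 endfacet
 facet normal 0.660 -0.687 0.304
  outer loop
   vertex 2.0 2.0 4.0
   vertex 4.4 2.8 0.6
   vertex 5.4 5.8 5.2
  endloop
 endfacet
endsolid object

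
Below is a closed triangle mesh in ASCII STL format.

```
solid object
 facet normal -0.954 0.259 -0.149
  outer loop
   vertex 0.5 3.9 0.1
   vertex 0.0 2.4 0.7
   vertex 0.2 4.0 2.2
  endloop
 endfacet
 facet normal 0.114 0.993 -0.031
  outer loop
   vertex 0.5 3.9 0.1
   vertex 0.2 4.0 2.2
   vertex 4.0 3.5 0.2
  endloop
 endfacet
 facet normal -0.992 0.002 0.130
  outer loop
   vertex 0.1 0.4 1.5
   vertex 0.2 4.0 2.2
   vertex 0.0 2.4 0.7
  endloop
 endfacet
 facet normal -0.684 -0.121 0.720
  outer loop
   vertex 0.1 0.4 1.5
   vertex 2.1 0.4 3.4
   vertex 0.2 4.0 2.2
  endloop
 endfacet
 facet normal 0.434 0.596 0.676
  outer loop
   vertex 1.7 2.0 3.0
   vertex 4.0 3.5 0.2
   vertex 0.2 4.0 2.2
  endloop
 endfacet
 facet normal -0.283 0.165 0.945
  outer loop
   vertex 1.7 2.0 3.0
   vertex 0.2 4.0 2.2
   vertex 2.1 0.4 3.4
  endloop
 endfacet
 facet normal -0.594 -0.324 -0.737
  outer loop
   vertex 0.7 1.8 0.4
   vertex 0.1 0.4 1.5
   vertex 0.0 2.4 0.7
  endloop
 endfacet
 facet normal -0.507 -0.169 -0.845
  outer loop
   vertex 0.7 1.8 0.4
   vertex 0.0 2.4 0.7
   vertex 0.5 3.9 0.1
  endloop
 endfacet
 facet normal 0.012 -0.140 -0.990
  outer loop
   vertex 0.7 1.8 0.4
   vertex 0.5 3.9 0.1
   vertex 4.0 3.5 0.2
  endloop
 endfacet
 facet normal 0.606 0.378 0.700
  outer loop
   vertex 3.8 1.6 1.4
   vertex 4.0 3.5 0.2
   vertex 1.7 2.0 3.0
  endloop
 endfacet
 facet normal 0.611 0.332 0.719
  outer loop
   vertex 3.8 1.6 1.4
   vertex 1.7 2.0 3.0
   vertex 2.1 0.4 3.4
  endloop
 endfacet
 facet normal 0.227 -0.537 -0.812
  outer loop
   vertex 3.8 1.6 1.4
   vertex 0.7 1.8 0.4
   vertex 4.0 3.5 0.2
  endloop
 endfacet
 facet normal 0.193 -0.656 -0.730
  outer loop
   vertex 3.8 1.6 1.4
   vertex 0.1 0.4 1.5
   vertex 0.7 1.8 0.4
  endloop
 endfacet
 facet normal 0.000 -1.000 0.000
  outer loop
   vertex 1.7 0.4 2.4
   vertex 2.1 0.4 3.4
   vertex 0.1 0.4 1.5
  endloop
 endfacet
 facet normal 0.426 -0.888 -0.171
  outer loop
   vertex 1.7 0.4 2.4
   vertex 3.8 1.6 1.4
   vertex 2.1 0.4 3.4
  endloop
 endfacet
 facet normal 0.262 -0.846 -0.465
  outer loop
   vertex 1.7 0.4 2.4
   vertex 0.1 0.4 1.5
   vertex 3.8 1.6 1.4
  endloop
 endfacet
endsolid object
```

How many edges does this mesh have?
24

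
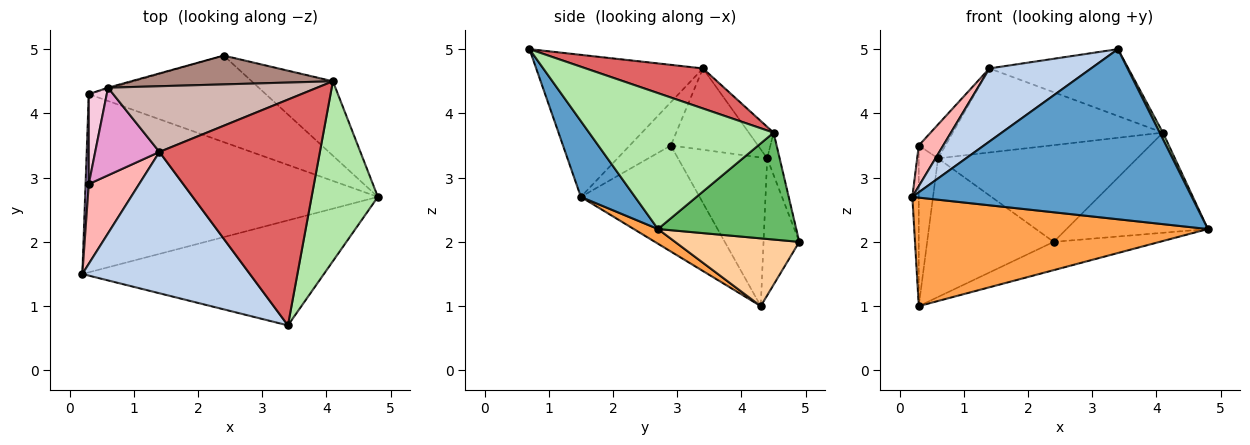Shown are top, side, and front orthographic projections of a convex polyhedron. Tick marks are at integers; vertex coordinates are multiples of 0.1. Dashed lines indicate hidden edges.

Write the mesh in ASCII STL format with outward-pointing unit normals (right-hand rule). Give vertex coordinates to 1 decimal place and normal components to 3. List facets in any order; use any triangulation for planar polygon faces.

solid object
 facet normal 0.163 -0.840 -0.518
  outer loop
   vertex 3.4 0.7 5.0
   vertex 0.2 1.5 2.7
   vertex 4.8 2.7 2.2
  endloop
 endfacet
 facet normal -0.602 -0.367 0.710
  outer loop
   vertex 1.4 3.4 4.7
   vertex 0.2 1.5 2.7
   vertex 3.4 0.7 5.0
  endloop
 endfacet
 facet normal 0.043 -0.520 -0.853
  outer loop
   vertex 0.3 4.3 1.0
   vertex 4.8 2.7 2.2
   vertex 0.2 1.5 2.7
  endloop
 endfacet
 facet normal 0.342 0.292 -0.893
  outer loop
   vertex 0.3 4.3 1.0
   vertex 2.4 4.9 2.0
   vertex 4.8 2.7 2.2
  endloop
 endfacet
 facet normal 0.618 0.631 -0.469
  outer loop
   vertex 4.1 4.5 3.7
   vertex 4.8 2.7 2.2
   vertex 2.4 4.9 2.0
  endloop
 endfacet
 facet normal 0.899 -0.016 0.438
  outer loop
   vertex 4.1 4.5 3.7
   vertex 3.4 0.7 5.0
   vertex 4.8 2.7 2.2
  endloop
 endfacet
 facet normal 0.233 0.276 0.932
  outer loop
   vertex 4.1 4.5 3.7
   vertex 1.4 3.4 4.7
   vertex 3.4 0.7 5.0
  endloop
 endfacet
 facet normal -0.608 -0.361 0.707
  outer loop
   vertex 0.3 2.9 3.5
   vertex 0.2 1.5 2.7
   vertex 1.4 3.4 4.7
  endloop
 endfacet
 facet normal -0.998 0.054 0.030
  outer loop
   vertex 0.3 2.9 3.5
   vertex 0.3 4.3 1.0
   vertex 0.2 1.5 2.7
  endloop
 endfacet
 facet normal -0.272 0.962 -0.006
  outer loop
   vertex 0.6 4.4 3.3
   vertex 2.4 4.9 2.0
   vertex 0.3 4.3 1.0
  endloop
 endfacet
 facet normal -0.060 0.957 0.285
  outer loop
   vertex 0.6 4.4 3.3
   vertex 4.1 4.5 3.7
   vertex 2.4 4.9 2.0
  endloop
 endfacet
 facet normal -0.092 0.784 0.613
  outer loop
   vertex 0.6 4.4 3.3
   vertex 1.4 3.4 4.7
   vertex 4.1 4.5 3.7
  endloop
 endfacet
 facet normal -0.763 0.233 0.603
  outer loop
   vertex 0.6 4.4 3.3
   vertex 0.3 2.9 3.5
   vertex 1.4 3.4 4.7
  endloop
 endfacet
 facet normal -0.971 0.210 0.117
  outer loop
   vertex 0.6 4.4 3.3
   vertex 0.3 4.3 1.0
   vertex 0.3 2.9 3.5
  endloop
 endfacet
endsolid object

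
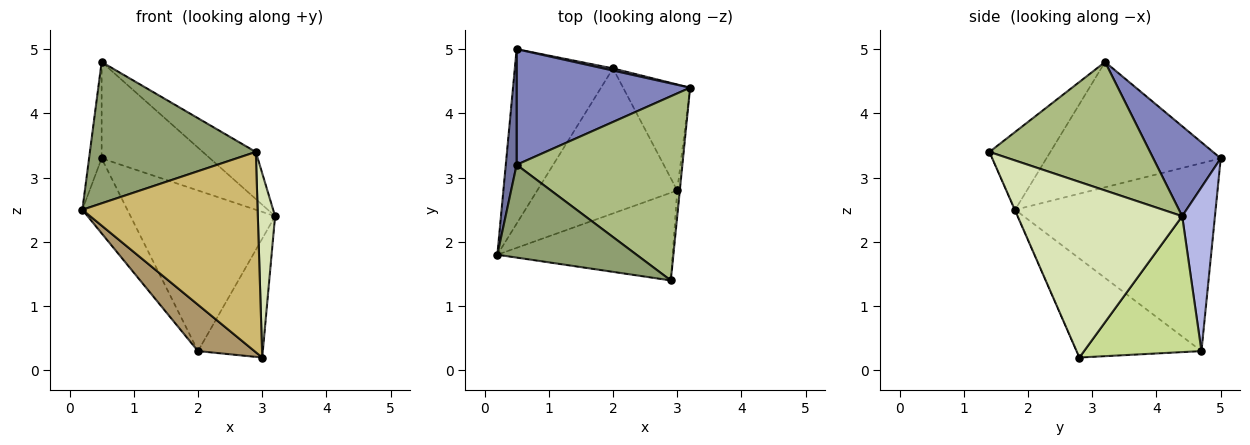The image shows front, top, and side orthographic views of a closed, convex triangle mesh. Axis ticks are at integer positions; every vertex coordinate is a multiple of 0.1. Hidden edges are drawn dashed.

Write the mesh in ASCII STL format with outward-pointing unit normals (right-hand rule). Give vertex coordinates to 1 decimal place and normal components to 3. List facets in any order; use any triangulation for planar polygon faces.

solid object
 facet normal -0.994 0.072 0.086
  outer loop
   vertex 0.5 3.2 4.8
   vertex 0.5 5.0 3.3
   vertex 0.2 1.8 2.5
  endloop
 endfacet
 facet normal 0.370 0.595 0.714
  outer loop
   vertex 0.5 3.2 4.8
   vertex 3.2 4.4 2.4
   vertex 0.5 5.0 3.3
  endloop
 endfacet
 facet normal -0.869 0.195 -0.454
  outer loop
   vertex 2.0 4.7 0.3
   vertex 0.2 1.8 2.5
   vertex 0.5 5.0 3.3
  endloop
 endfacet
 facet normal 0.221 0.975 0.013
  outer loop
   vertex 2.0 4.7 0.3
   vertex 0.5 5.0 3.3
   vertex 3.2 4.4 2.4
  endloop
 endfacet
 facet normal -0.293 -0.799 0.525
  outer loop
   vertex 2.9 1.4 3.4
   vertex 0.5 3.2 4.8
   vertex 0.2 1.8 2.5
  endloop
 endfacet
 facet normal 0.601 0.198 0.775
  outer loop
   vertex 2.9 1.4 3.4
   vertex 3.2 4.4 2.4
   vertex 0.5 3.2 4.8
  endloop
 endfacet
 facet normal 0.804 0.444 -0.396
  outer loop
   vertex 3.0 2.8 0.2
   vertex 2.0 4.7 0.3
   vertex 3.2 4.4 2.4
  endloop
 endfacet
 facet normal 0.994 -0.104 -0.015
  outer loop
   vertex 3.0 2.8 0.2
   vertex 3.2 4.4 2.4
   vertex 2.9 1.4 3.4
  endloop
 endfacet
 facet normal -0.559 -0.252 -0.790
  outer loop
   vertex 3.0 2.8 0.2
   vertex 0.2 1.8 2.5
   vertex 2.0 4.7 0.3
  endloop
 endfacet
 facet normal -0.002 -0.916 -0.401
  outer loop
   vertex 3.0 2.8 0.2
   vertex 2.9 1.4 3.4
   vertex 0.2 1.8 2.5
  endloop
 endfacet
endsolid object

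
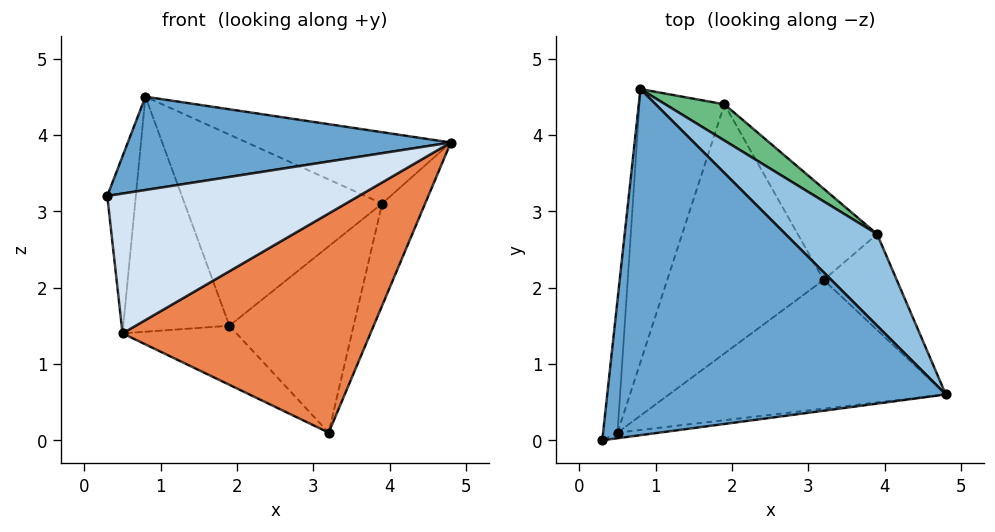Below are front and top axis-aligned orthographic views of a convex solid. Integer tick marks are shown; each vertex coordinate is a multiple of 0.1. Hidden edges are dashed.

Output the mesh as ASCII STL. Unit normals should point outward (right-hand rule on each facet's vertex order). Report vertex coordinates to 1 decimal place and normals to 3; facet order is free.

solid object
 facet normal -0.115 -0.259 0.959
  outer loop
   vertex 0.8 4.6 4.5
   vertex 0.3 0.0 3.2
   vertex 4.8 0.6 3.9
  endloop
 endfacet
 facet normal 0.591 0.496 0.636
  outer loop
   vertex 3.9 2.7 3.1
   vertex 0.8 4.6 4.5
   vertex 4.8 0.6 3.9
  endloop
 endfacet
 facet normal 0.918 0.290 -0.272
  outer loop
   vertex 3.9 2.7 3.1
   vertex 4.8 0.6 3.9
   vertex 3.2 2.1 0.1
  endloop
 endfacet
 facet normal 0.138 -0.990 -0.040
  outer loop
   vertex 0.5 0.1 1.4
   vertex 4.8 0.6 3.9
   vertex 0.3 0.0 3.2
  endloop
 endfacet
 facet normal 0.367 -0.802 -0.471
  outer loop
   vertex 0.5 0.1 1.4
   vertex 3.2 2.1 0.1
   vertex 4.8 0.6 3.9
  endloop
 endfacet
 facet normal -0.985 0.136 -0.102
  outer loop
   vertex 0.5 0.1 1.4
   vertex 0.3 0.0 3.2
   vertex 0.8 4.6 4.5
  endloop
 endfacet
 facet normal -0.890 0.298 -0.346
  outer loop
   vertex 1.9 4.4 1.5
   vertex 0.5 0.1 1.4
   vertex 0.8 4.6 4.5
  endloop
 endfacet
 facet normal -0.539 0.194 -0.820
  outer loop
   vertex 1.9 4.4 1.5
   vertex 3.2 2.1 0.1
   vertex 0.5 0.1 1.4
  endloop
 endfacet
 facet normal 0.566 0.810 0.153
  outer loop
   vertex 1.9 4.4 1.5
   vertex 0.8 4.6 4.5
   vertex 3.9 2.7 3.1
  endloop
 endfacet
 facet normal 0.745 0.600 -0.294
  outer loop
   vertex 1.9 4.4 1.5
   vertex 3.9 2.7 3.1
   vertex 3.2 2.1 0.1
  endloop
 endfacet
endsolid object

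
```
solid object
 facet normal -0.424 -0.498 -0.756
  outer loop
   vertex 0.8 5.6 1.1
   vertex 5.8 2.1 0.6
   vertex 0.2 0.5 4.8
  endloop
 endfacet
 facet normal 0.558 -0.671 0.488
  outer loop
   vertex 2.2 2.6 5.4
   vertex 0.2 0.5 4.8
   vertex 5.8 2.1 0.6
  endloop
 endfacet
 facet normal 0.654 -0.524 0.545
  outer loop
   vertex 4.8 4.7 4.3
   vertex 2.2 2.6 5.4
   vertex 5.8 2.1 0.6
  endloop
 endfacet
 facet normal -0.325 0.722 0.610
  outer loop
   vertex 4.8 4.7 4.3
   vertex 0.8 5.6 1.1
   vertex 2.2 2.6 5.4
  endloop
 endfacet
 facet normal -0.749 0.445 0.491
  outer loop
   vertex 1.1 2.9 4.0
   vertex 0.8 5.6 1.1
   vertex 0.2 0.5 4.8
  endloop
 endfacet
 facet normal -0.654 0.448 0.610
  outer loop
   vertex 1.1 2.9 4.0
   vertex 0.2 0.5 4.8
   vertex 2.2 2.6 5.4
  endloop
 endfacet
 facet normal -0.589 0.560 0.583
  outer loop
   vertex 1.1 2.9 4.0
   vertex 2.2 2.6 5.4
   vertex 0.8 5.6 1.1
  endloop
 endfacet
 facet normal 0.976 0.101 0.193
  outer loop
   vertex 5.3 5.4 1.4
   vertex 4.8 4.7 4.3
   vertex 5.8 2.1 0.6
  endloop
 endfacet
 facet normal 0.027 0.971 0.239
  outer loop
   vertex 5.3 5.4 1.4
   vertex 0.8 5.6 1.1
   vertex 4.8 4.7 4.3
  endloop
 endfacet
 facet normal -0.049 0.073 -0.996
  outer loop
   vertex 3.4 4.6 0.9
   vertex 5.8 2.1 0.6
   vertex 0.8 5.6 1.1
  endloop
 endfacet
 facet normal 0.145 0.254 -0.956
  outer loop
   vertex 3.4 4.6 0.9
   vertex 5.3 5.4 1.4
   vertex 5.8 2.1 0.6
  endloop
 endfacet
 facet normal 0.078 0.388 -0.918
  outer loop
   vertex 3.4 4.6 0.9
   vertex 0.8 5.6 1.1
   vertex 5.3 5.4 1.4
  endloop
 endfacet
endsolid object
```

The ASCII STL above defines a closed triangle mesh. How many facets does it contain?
12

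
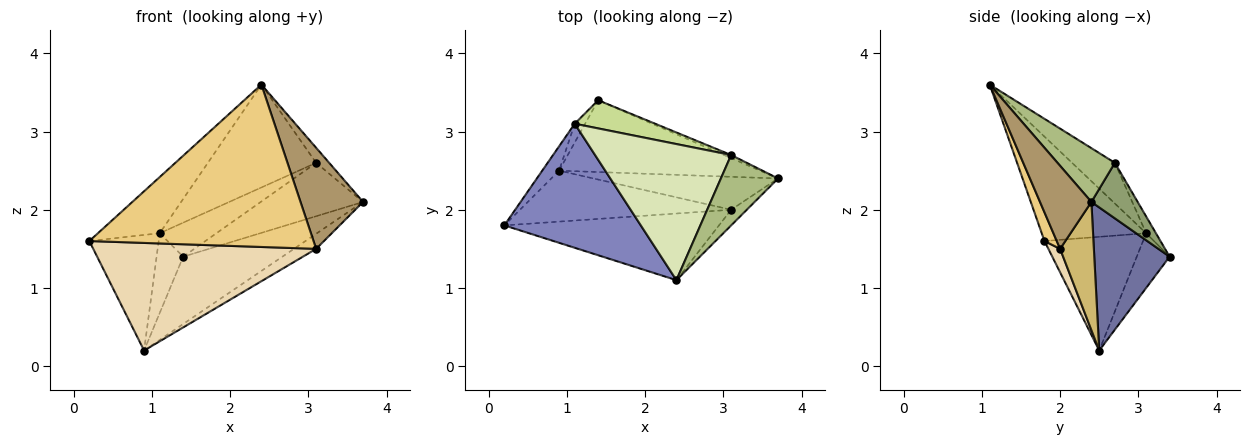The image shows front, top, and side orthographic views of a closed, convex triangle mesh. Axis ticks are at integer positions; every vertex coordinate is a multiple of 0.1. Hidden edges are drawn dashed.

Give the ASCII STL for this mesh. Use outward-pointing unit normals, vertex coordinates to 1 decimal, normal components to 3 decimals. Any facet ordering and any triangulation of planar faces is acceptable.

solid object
 facet normal 0.461 0.607 -0.647
  outer loop
   vertex 0.9 2.5 0.2
   vertex 1.4 3.4 1.4
   vertex 3.7 2.4 2.1
  endloop
 endfacet
 facet normal -0.572 0.338 0.747
  outer loop
   vertex 1.1 3.1 1.7
   vertex 0.2 1.8 1.6
   vertex 2.4 1.1 3.6
  endloop
 endfacet
 facet normal -0.812 0.571 -0.120
  outer loop
   vertex 1.1 3.1 1.7
   vertex 0.9 2.5 0.2
   vertex 0.2 1.8 1.6
  endloop
 endfacet
 facet normal -0.769 0.622 -0.146
  outer loop
   vertex 1.1 3.1 1.7
   vertex 1.4 3.4 1.4
   vertex 0.9 2.5 0.2
  endloop
 endfacet
 facet normal 0.411 0.910 -0.052
  outer loop
   vertex 3.1 2.7 2.6
   vertex 3.7 2.4 2.1
   vertex 1.4 3.4 1.4
  endloop
 endfacet
 facet normal 0.677 0.154 0.720
  outer loop
   vertex 3.1 2.7 2.6
   vertex 2.4 1.1 3.6
   vertex 3.7 2.4 2.1
  endloop
 endfacet
 facet normal -0.132 0.764 0.632
  outer loop
   vertex 3.1 2.7 2.6
   vertex 1.4 3.4 1.4
   vertex 1.1 3.1 1.7
  endloop
 endfacet
 facet normal -0.232 0.586 0.776
  outer loop
   vertex 3.1 2.7 2.6
   vertex 1.1 3.1 1.7
   vertex 2.4 1.1 3.6
  endloop
 endfacet
 facet normal 0.630 -0.767 -0.119
  outer loop
   vertex 3.1 2.0 1.5
   vertex 3.7 2.4 2.1
   vertex 2.4 1.1 3.6
  endloop
 endfacet
 facet normal 0.534 0.352 -0.769
  outer loop
   vertex 3.1 2.0 1.5
   vertex 0.9 2.5 0.2
   vertex 3.7 2.4 2.1
  endloop
 endfacet
 facet normal 0.051 -0.924 -0.379
  outer loop
   vertex 3.1 2.0 1.5
   vertex 2.4 1.1 3.6
   vertex 0.2 1.8 1.6
  endloop
 endfacet
 facet normal 0.048 -0.903 -0.428
  outer loop
   vertex 3.1 2.0 1.5
   vertex 0.2 1.8 1.6
   vertex 0.9 2.5 0.2
  endloop
 endfacet
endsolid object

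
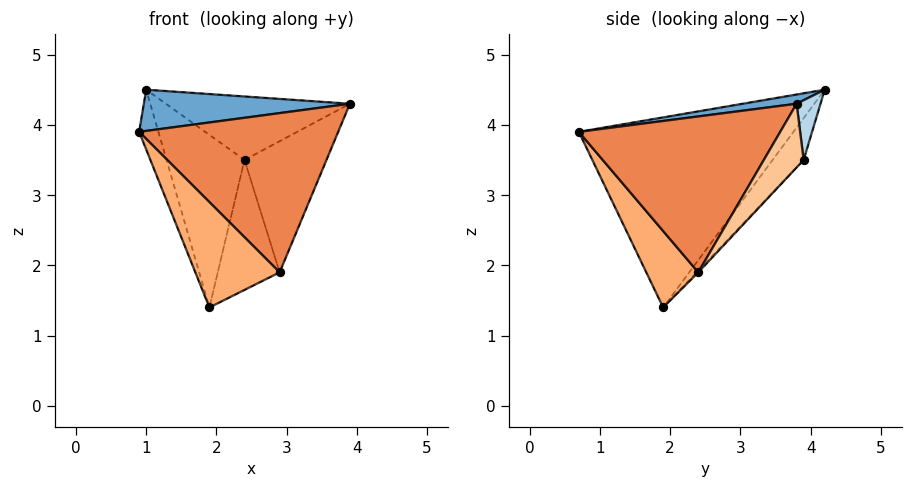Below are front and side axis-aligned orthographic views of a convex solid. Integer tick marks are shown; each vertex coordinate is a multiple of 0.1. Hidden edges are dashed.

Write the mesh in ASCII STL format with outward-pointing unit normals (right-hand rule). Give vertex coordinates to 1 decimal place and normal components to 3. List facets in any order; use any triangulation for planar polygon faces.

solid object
 facet normal 0.044 -0.170 0.984
  outer loop
   vertex 1.0 4.2 4.5
   vertex 0.9 0.7 3.9
   vertex 3.9 3.8 4.3
  endloop
 endfacet
 facet normal -0.938 0.084 -0.335
  outer loop
   vertex 1.9 1.9 1.4
   vertex 0.9 0.7 3.9
   vertex 1.0 4.2 4.5
  endloop
 endfacet
 facet normal 0.128 0.985 -0.117
  outer loop
   vertex 2.4 3.9 3.5
   vertex 1.0 4.2 4.5
   vertex 3.9 3.8 4.3
  endloop
 endfacet
 facet normal -0.289 0.727 -0.623
  outer loop
   vertex 2.4 3.9 3.5
   vertex 1.9 1.9 1.4
   vertex 1.0 4.2 4.5
  endloop
 endfacet
 facet normal 0.707 -0.698 0.113
  outer loop
   vertex 2.9 2.4 1.9
   vertex 3.9 3.8 4.3
   vertex 0.9 0.7 3.9
  endloop
 endfacet
 facet normal 0.515 -0.835 -0.195
  outer loop
   vertex 2.9 2.4 1.9
   vertex 0.9 0.7 3.9
   vertex 1.9 1.9 1.4
  endloop
 endfacet
 facet normal 0.357 0.735 -0.577
  outer loop
   vertex 2.9 2.4 1.9
   vertex 2.4 3.9 3.5
   vertex 3.9 3.8 4.3
  endloop
 endfacet
 facet normal -0.020 0.726 -0.687
  outer loop
   vertex 2.9 2.4 1.9
   vertex 1.9 1.9 1.4
   vertex 2.4 3.9 3.5
  endloop
 endfacet
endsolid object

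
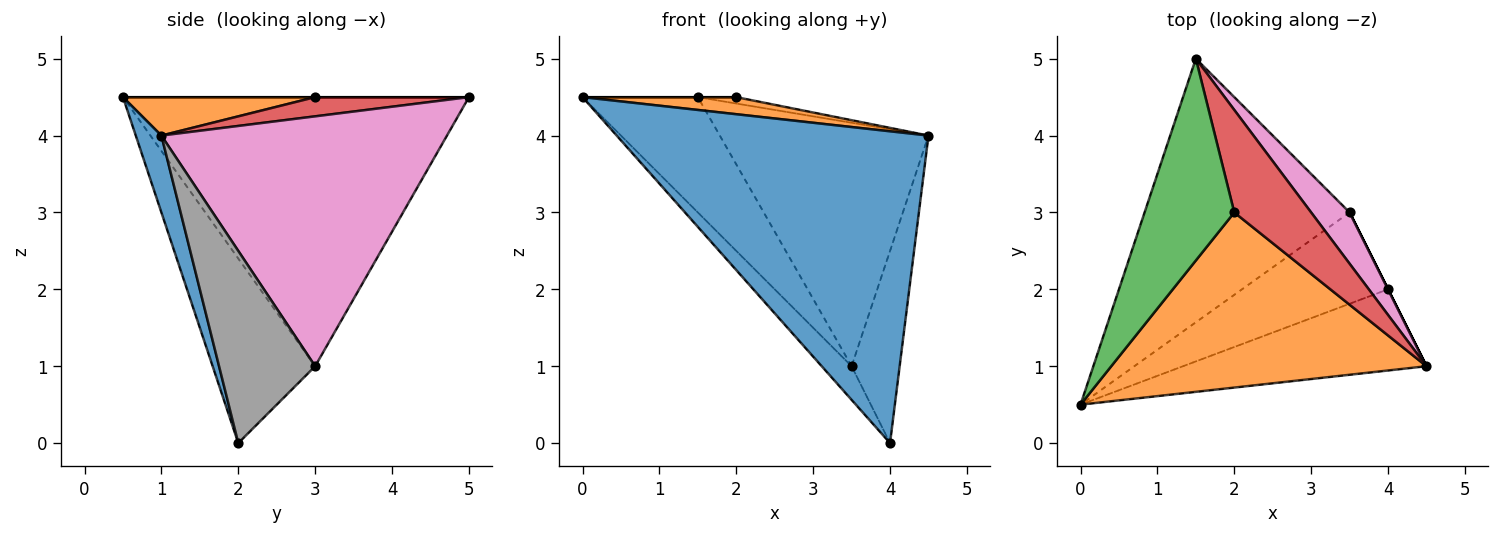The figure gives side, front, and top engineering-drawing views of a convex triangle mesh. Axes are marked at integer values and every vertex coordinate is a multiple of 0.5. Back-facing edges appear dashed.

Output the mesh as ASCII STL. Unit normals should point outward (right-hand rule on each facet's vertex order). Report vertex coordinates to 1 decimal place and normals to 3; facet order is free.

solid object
 facet normal 0.079 -0.965 -0.251
  outer loop
   vertex 4.0 2.0 0.0
   vertex 4.5 1.0 4.0
   vertex 0.0 0.5 4.5
  endloop
 endfacet
 facet normal 0.120 -0.096 0.988
  outer loop
   vertex 2.0 3.0 4.5
   vertex 0.0 0.5 4.5
   vertex 4.5 1.0 4.0
  endloop
 endfacet
 facet normal 0.000 0.000 1.000
  outer loop
   vertex 2.0 3.0 4.5
   vertex 1.5 5.0 4.5
   vertex 0.0 0.5 4.5
  endloop
 endfacet
 facet normal 0.242 0.061 0.968
  outer loop
   vertex 2.0 3.0 4.5
   vertex 4.5 1.0 4.0
   vertex 1.5 5.0 4.5
  endloop
 endfacet
 facet normal -0.769 0.256 -0.586
  outer loop
   vertex 3.5 3.0 1.0
   vertex 0.0 0.5 4.5
   vertex 1.5 5.0 4.5
  endloop
 endfacet
 facet normal -0.764 0.223 -0.605
  outer loop
   vertex 3.5 3.0 1.0
   vertex 4.0 2.0 0.0
   vertex 0.0 0.5 4.5
  endloop
 endfacet
 facet normal 0.801 0.586 0.123
  outer loop
   vertex 3.5 3.0 1.0
   vertex 1.5 5.0 4.5
   vertex 4.5 1.0 4.0
  endloop
 endfacet
 facet normal 0.894 0.447 0.000
  outer loop
   vertex 3.5 3.0 1.0
   vertex 4.5 1.0 4.0
   vertex 4.0 2.0 0.0
  endloop
 endfacet
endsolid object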